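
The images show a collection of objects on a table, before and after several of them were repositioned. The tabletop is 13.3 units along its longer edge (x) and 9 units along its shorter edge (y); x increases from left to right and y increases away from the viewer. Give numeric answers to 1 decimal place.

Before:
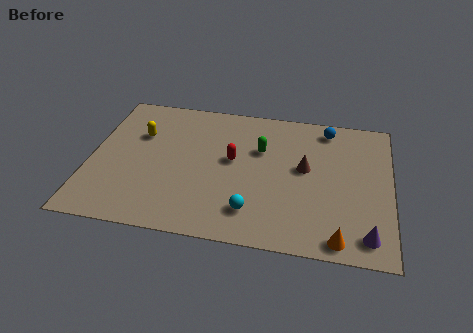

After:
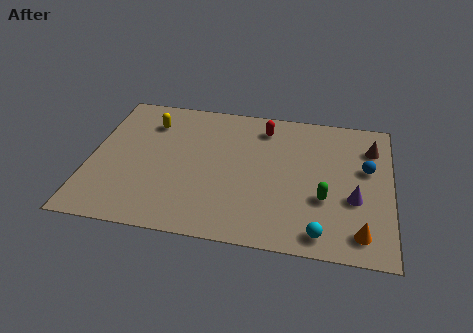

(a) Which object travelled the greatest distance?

the green capsule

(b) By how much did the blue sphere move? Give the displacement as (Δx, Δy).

(1.8, -2.4)

The blue sphere was at about (10.4, 7.8) and moved to about (12.2, 5.4).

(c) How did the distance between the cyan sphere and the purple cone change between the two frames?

-2.3

The distance was about 5.0 in the first image and 2.7 in the second, so they moved 2.3 units closer together.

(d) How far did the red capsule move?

2.7

The red capsule was near (6.3, 5.0) before and (7.6, 7.4) after, so it travelled √(1.3² + 2.4²) ≈ 2.7 units.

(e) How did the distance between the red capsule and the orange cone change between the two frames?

+1.1

Before: roughly 6.3 units apart; after: 7.4. That's 1.1 units further apart.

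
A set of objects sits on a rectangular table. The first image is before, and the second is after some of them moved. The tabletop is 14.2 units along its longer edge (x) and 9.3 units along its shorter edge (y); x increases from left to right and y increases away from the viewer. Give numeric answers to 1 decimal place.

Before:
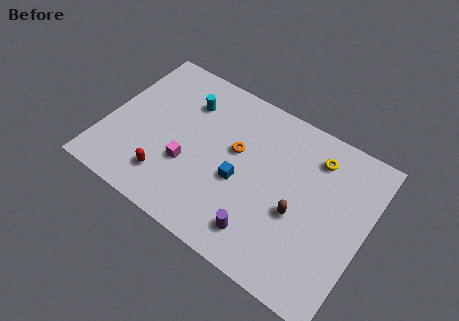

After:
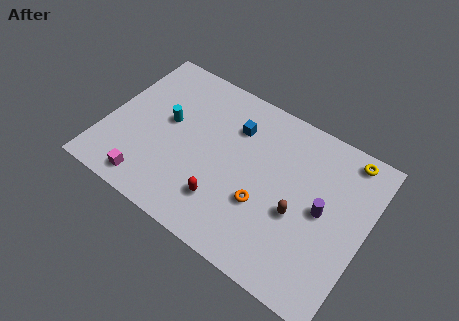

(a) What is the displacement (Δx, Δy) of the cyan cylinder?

(-0.8, -1.7)

The cyan cylinder was at about (4.0, 6.9) and moved to about (3.2, 5.2).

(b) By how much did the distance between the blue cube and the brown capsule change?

+1.8

The distance was about 3.2 in the first image and 5.0 in the second, so they moved 1.8 units further apart.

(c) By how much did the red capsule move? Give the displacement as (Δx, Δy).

(3.1, 0.3)

The red capsule was at about (3.8, 2.0) and moved to about (6.9, 2.3).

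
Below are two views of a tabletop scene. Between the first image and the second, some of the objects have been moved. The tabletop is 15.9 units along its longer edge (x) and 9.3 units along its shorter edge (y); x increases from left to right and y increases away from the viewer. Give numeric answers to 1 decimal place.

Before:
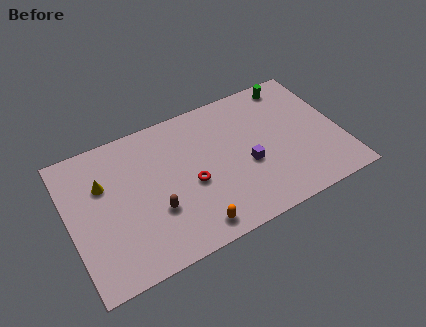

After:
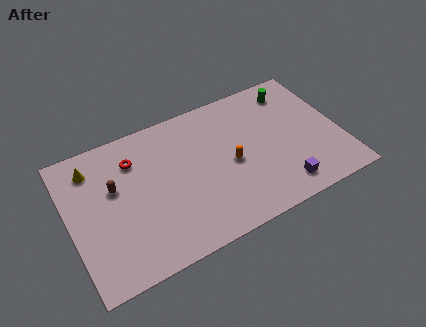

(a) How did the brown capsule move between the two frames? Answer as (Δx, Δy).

(-2.1, 2.5)

The brown capsule was at about (4.8, 3.2) and moved to about (2.7, 5.7).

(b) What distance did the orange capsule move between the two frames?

4.1

From (6.7, 1.2) to (9.4, 4.3), the orange capsule covered √(2.7² + 3.1²) ≈ 4.1 units.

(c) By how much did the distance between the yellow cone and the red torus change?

-2.9

The distance was about 5.4 in the first image and 2.5 in the second, so they moved 2.9 units closer together.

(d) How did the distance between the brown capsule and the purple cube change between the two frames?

+4.7

The distance was about 5.5 in the first image and 10.2 in the second, so they moved 4.7 units further apart.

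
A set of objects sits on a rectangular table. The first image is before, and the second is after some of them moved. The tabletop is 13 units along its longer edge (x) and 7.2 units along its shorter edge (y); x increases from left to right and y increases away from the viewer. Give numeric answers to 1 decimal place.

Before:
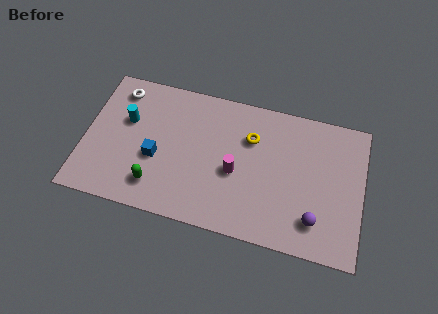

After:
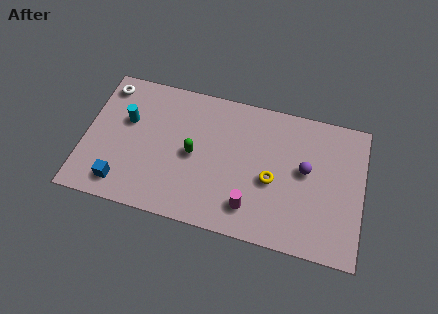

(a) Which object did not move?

the cyan cylinder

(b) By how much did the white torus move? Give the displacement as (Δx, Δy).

(-0.6, 0.1)

From the two frames, the white torus sits at roughly (1.4, 6.0) before and (0.8, 6.1) after.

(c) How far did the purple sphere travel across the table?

2.5

The purple sphere was near (10.9, 1.6) before and (10.3, 4.0) after, so it travelled √(0.6² + 2.4²) ≈ 2.5 units.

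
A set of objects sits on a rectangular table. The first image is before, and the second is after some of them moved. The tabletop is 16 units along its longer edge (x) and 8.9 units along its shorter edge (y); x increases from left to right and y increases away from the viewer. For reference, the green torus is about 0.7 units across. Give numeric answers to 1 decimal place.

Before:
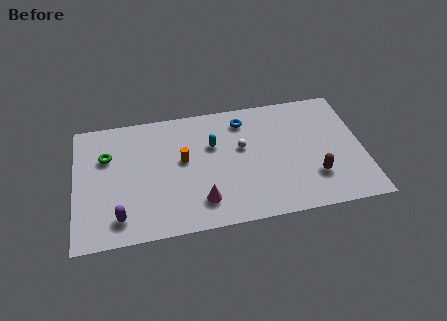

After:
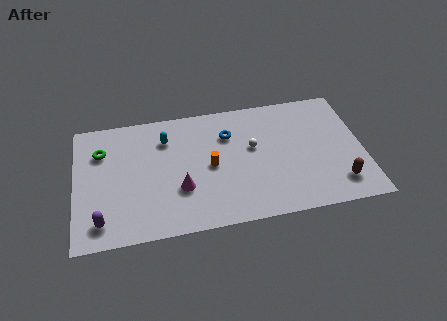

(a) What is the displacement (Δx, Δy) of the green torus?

(-0.3, 0.4)

The green torus started near (1.8, 6.0) and ended near (1.5, 6.4).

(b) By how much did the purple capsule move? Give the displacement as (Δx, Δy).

(-1.0, -0.1)

The purple capsule was at about (2.4, 1.6) and moved to about (1.4, 1.5).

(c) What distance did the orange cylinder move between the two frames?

1.7

The orange cylinder moved from about (6.0, 5.0) to (7.5, 4.3), a distance of √(1.5² + 0.7²) ≈ 1.7.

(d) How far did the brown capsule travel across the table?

1.5

From (13.2, 2.5) to (14.5, 1.8), the brown capsule covered √(1.3² + 0.7²) ≈ 1.5 units.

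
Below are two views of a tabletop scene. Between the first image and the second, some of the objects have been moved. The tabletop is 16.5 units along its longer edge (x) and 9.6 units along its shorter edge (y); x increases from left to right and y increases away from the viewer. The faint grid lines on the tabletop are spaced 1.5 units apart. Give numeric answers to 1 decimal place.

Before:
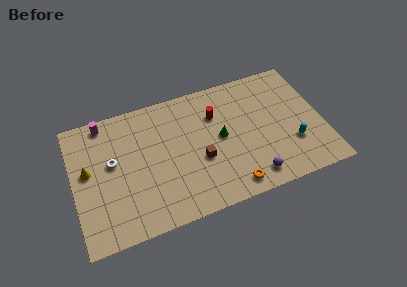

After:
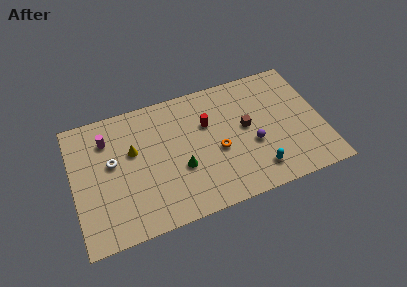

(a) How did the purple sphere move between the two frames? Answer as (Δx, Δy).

(0.3, 2.4)

The purple sphere started near (11.5, 1.4) and ended near (11.8, 3.8).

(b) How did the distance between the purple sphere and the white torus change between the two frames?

-0.4

Before: roughly 9.8 units apart; after: 9.4. That's 0.4 units closer together.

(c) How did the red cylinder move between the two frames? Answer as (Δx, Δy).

(-0.6, -0.5)

From the two frames, the red cylinder sits at roughly (9.6, 6.8) before and (9.0, 6.3) after.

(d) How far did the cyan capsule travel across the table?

2.8

The cyan capsule moved from about (14.4, 3.0) to (11.9, 1.8), a distance of √(2.5² + 1.2²) ≈ 2.8.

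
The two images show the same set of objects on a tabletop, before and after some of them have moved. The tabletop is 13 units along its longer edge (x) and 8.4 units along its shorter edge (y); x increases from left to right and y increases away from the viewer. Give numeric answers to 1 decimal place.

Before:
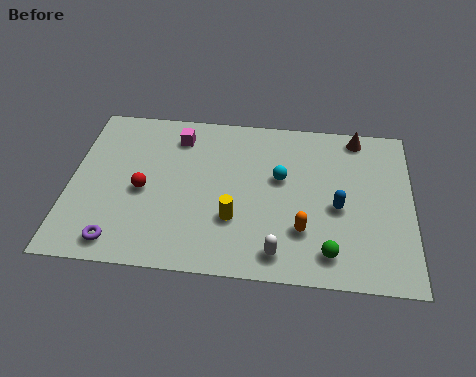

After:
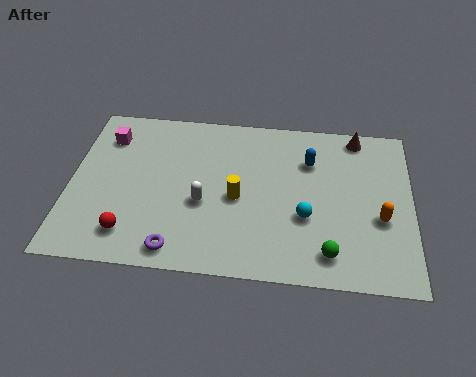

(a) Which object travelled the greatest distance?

the white capsule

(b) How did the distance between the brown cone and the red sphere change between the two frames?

+1.4

The distance was about 8.9 in the first image and 10.3 in the second, so they moved 1.4 units further apart.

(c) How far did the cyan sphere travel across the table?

2.1

The cyan sphere moved from about (8.0, 5.0) to (9.0, 3.1), a distance of √(1.0² + 1.9²) ≈ 2.1.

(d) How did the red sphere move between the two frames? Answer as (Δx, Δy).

(-0.4, -2.2)

The red sphere was at about (2.8, 3.8) and moved to about (2.4, 1.6).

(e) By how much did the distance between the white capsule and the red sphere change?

-2.6

The distance was about 5.8 in the first image and 3.2 in the second, so they moved 2.6 units closer together.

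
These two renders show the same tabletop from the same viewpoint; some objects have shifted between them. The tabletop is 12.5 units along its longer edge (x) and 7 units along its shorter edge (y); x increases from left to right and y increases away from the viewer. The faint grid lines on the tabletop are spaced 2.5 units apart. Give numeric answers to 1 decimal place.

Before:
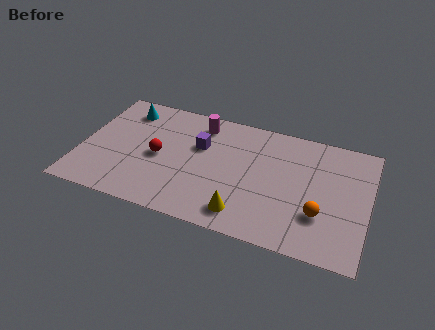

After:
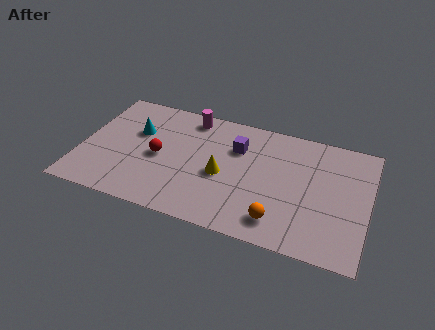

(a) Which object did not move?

the red sphere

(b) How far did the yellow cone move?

2.2

The yellow cone moved from about (7.3, 1.2) to (6.2, 3.1), a distance of √(1.1² + 1.9²) ≈ 2.2.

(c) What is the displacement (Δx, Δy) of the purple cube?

(1.6, 0.4)

The purple cube started near (5.1, 4.5) and ended near (6.7, 4.9).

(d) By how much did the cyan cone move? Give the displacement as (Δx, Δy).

(0.6, -1.2)

From the two frames, the cyan cone sits at roughly (1.7, 5.7) before and (2.3, 4.5) after.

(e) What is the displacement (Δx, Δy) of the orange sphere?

(-1.7, -0.9)

From the two frames, the orange sphere sits at roughly (10.5, 2.2) before and (8.8, 1.3) after.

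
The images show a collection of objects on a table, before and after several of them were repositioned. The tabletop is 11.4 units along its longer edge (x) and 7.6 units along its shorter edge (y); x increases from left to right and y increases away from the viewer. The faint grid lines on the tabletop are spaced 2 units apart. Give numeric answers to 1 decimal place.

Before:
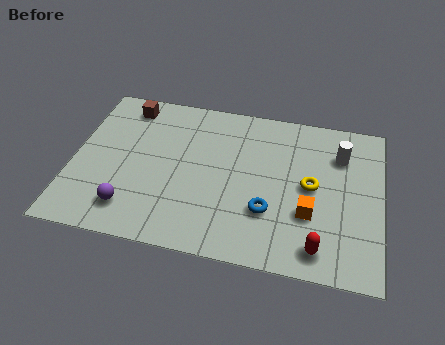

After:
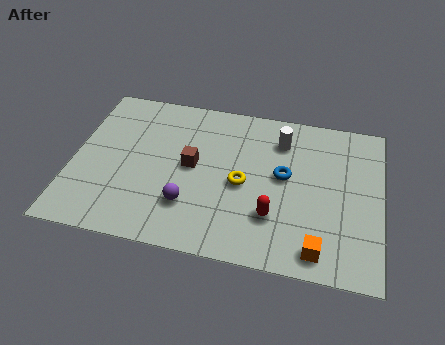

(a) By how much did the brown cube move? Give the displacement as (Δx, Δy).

(2.6, -2.5)

From the two frames, the brown cube sits at roughly (1.8, 6.5) before and (4.4, 4.0) after.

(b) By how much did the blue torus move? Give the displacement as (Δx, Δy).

(0.5, 1.8)

The blue torus started near (7.3, 2.4) and ended near (7.8, 4.2).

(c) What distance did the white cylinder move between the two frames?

2.2

The white cylinder moved from about (9.8, 5.6) to (7.6, 5.9), a distance of √(2.2² + 0.3²) ≈ 2.2.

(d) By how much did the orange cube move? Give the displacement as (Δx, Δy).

(0.4, -1.6)

From the two frames, the orange cube sits at roughly (8.8, 2.6) before and (9.2, 1.0) after.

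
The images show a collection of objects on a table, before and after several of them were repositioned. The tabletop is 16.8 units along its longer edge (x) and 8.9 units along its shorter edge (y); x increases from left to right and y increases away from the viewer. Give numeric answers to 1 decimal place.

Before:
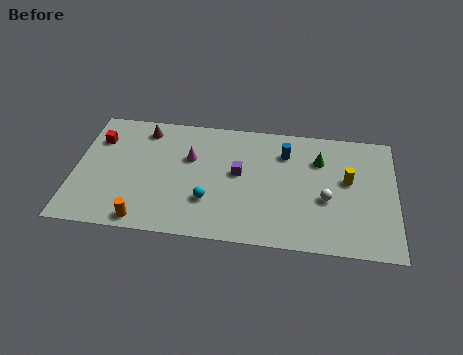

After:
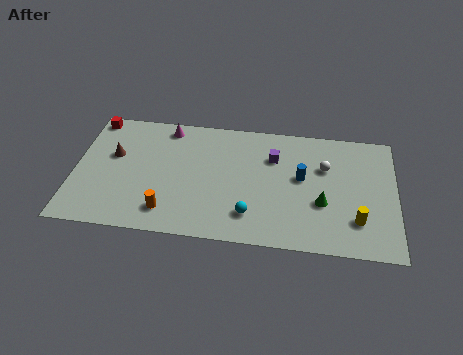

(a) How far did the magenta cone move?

2.5

From (6.0, 5.7) to (4.7, 7.8), the magenta cone covered √(1.3² + 2.1²) ≈ 2.5 units.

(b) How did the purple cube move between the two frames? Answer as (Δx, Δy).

(1.8, 1.4)

The purple cube started near (8.6, 4.9) and ended near (10.4, 6.3).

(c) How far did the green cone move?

3.1

The green cone moved from about (12.8, 6.4) to (13.0, 3.3), a distance of √(0.2² + 3.1²) ≈ 3.1.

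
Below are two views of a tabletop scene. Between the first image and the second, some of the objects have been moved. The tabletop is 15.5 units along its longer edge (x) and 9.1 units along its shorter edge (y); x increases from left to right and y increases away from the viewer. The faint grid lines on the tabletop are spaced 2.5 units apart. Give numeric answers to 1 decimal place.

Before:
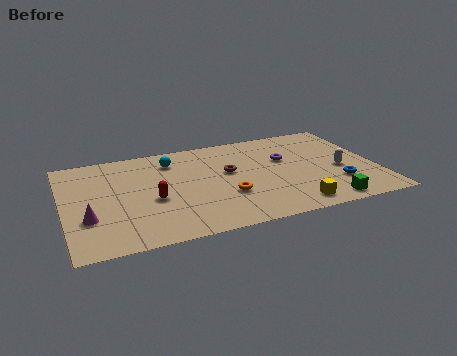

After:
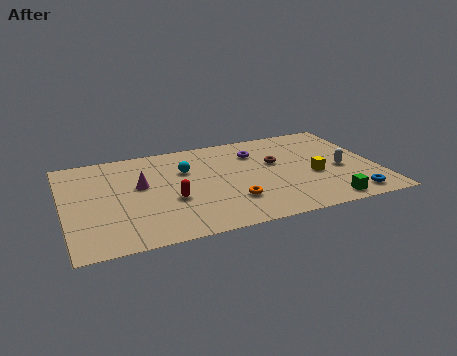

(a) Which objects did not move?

the green cube and the white capsule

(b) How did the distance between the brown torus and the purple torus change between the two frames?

-1.3

They were about 2.9 units apart before and 1.6 after — 1.3 units closer together.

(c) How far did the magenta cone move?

3.5

The magenta cone moved from about (1.1, 3.0) to (3.8, 5.3), a distance of √(2.7² + 2.3²) ≈ 3.5.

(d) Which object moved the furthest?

the magenta cone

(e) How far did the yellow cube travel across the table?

2.8

From (11.0, 1.2) to (12.3, 3.7), the yellow cube covered √(1.3² + 2.5²) ≈ 2.8 units.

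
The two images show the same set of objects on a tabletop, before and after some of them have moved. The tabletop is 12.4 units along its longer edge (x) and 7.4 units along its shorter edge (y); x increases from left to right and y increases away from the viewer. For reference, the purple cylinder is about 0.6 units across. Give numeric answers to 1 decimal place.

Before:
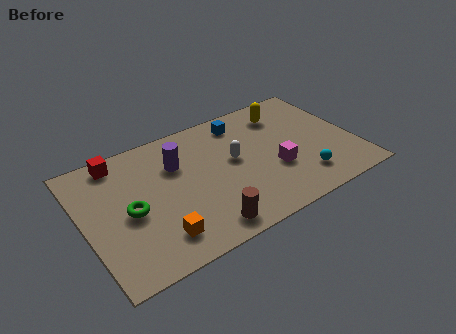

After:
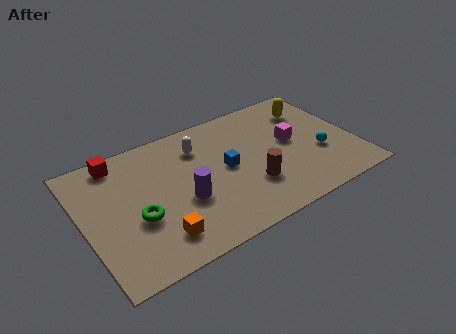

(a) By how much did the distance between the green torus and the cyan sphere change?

+0.5

They were about 7.9 units apart before and 8.4 after — 0.5 units further apart.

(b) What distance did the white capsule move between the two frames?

2.1

The white capsule moved from about (6.9, 4.1) to (5.5, 5.6), a distance of √(1.4² + 1.5²) ≈ 2.1.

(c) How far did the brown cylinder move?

2.7

The brown cylinder moved from about (5.0, 1.0) to (7.4, 2.3), a distance of √(2.4² + 1.3²) ≈ 2.7.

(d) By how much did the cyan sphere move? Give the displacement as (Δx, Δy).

(1.0, 1.1)

The cyan sphere was at about (9.7, 1.6) and moved to about (10.7, 2.7).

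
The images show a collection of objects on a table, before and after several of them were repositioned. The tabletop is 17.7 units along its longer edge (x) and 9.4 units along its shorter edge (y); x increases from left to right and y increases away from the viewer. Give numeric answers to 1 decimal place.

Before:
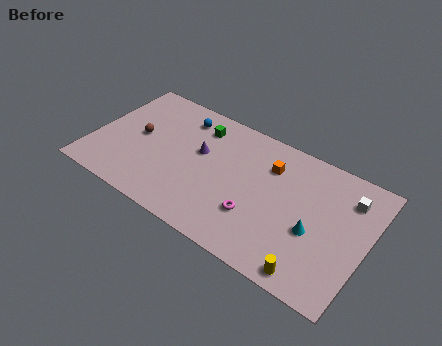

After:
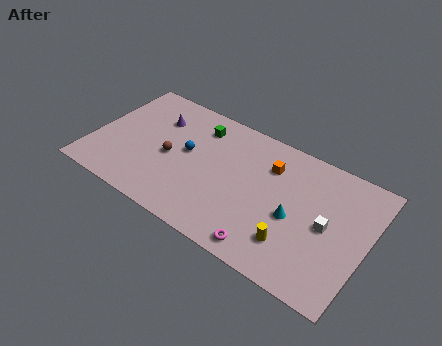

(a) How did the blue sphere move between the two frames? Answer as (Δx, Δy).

(0.8, -2.5)

The blue sphere was at about (5.2, 7.7) and moved to about (6.0, 5.2).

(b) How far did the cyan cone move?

1.3

From (14.5, 3.8) to (13.2, 4.1), the cyan cone covered √(1.3² + 0.3²) ≈ 1.3 units.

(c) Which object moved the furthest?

the purple cone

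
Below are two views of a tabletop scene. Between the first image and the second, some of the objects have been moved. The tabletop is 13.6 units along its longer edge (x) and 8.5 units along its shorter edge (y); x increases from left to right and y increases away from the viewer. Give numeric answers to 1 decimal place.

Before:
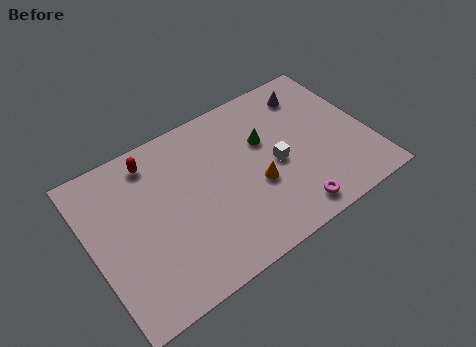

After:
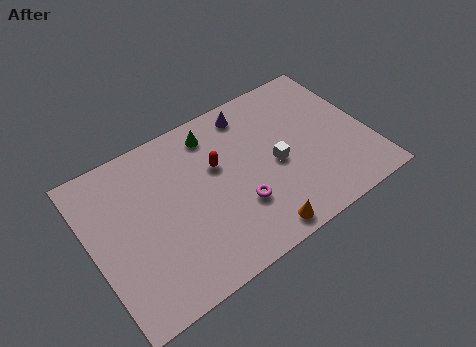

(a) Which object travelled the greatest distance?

the red capsule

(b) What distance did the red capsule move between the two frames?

3.5

From (3.4, 7.2) to (6.3, 5.3), the red capsule covered √(2.9² + 1.9²) ≈ 3.5 units.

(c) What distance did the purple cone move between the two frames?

3.0

The purple cone was near (11.3, 6.9) before and (8.3, 7.3) after, so it travelled √(3.0² + 0.4²) ≈ 3.0 units.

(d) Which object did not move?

the white cube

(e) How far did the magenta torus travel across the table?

2.8

The magenta torus moved from about (9.2, 1.1) to (6.9, 2.7), a distance of √(2.3² + 1.6²) ≈ 2.8.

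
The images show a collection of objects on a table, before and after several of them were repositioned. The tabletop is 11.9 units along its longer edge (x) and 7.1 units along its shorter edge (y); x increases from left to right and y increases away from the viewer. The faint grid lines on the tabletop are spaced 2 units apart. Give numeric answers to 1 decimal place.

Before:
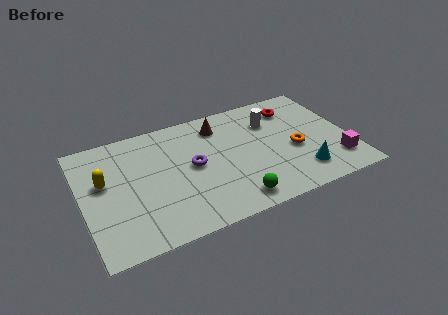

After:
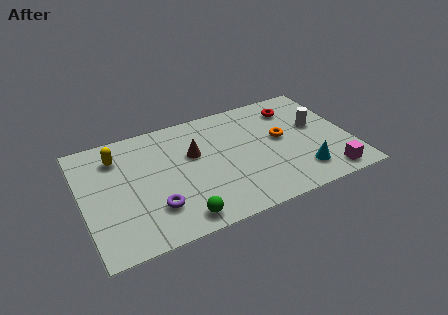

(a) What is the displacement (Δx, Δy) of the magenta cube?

(-0.5, -0.7)

The magenta cube started near (11.1, 1.6) and ended near (10.6, 0.9).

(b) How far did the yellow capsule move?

1.5

From (1.0, 4.2) to (1.7, 5.5), the yellow capsule covered √(0.7² + 1.3²) ≈ 1.5 units.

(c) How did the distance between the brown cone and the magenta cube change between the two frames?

+0.3

Before: roughly 6.3 units apart; after: 6.6. That's 0.3 units further apart.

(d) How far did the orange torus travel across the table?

1.0

The orange torus was near (9.4, 3.0) before and (8.9, 3.9) after, so it travelled √(0.5² + 0.9²) ≈ 1.0 units.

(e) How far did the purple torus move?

2.6

The purple torus was near (4.9, 3.7) before and (3.0, 1.9) after, so it travelled √(1.9² + 1.8²) ≈ 2.6 units.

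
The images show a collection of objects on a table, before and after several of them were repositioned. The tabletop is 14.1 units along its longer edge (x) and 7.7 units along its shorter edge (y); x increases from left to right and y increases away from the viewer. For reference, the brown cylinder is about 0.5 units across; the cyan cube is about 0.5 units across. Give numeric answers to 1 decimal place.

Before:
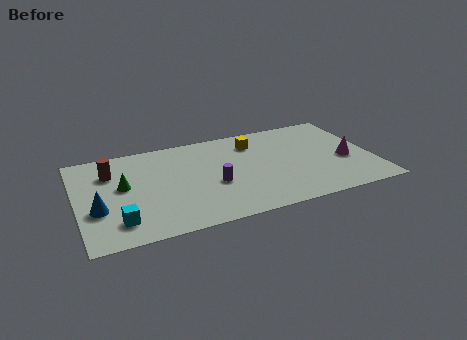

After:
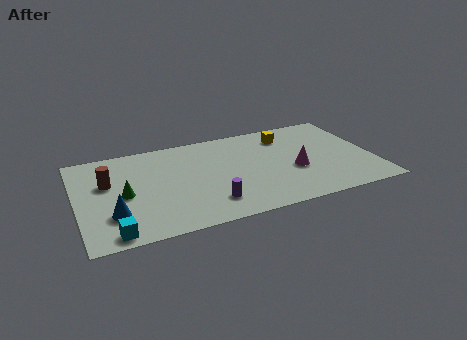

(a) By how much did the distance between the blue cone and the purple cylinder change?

-1.0

The distance was about 5.5 in the first image and 4.5 in the second, so they moved 1.0 units closer together.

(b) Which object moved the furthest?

the magenta cone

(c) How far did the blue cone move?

0.9

The blue cone was near (0.9, 2.8) before and (1.6, 2.2) after, so it travelled √(0.7² + 0.6²) ≈ 0.9 units.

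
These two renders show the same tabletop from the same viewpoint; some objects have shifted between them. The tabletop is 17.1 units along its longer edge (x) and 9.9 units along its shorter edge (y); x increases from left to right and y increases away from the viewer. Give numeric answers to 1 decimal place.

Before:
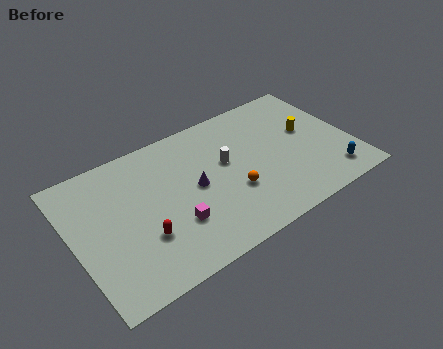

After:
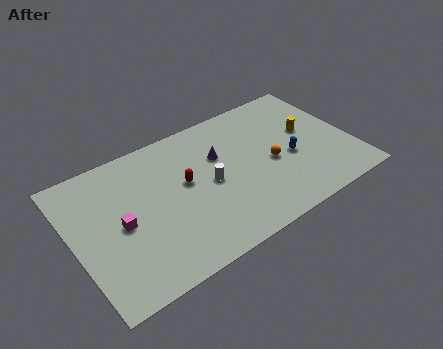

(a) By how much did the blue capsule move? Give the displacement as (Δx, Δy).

(-2.1, 2.5)

From the two frames, the blue capsule sits at roughly (15.4, 1.7) before and (13.3, 4.2) after.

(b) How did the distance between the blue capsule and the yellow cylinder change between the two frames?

-2.0

The distance was about 4.1 in the first image and 2.1 in the second, so they moved 2.0 units closer together.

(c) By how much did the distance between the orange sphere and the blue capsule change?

-5.0

Before: roughly 6.2 units apart; after: 1.2. That's 5.0 units closer together.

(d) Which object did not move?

the yellow cylinder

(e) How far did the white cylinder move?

1.6

The white cylinder moved from about (9.5, 5.8) to (8.3, 4.8), a distance of √(1.2² + 1.0²) ≈ 1.6.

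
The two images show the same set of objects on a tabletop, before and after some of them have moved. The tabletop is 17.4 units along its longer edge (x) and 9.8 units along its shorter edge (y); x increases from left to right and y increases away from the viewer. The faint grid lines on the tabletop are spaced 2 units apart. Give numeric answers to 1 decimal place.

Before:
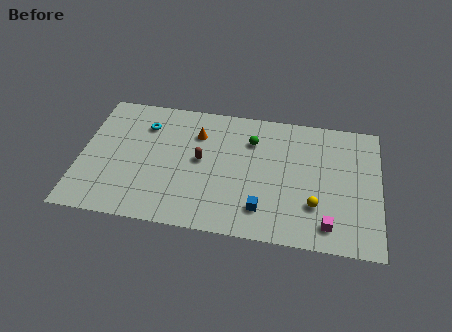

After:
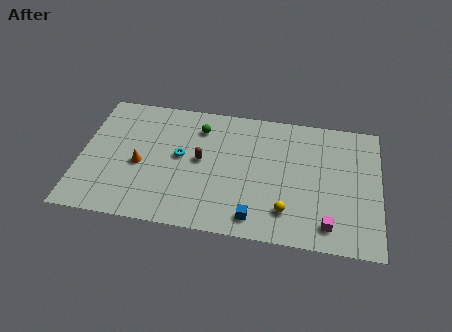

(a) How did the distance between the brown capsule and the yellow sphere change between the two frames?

-1.2

The distance was about 7.1 in the first image and 5.9 in the second, so they moved 1.2 units closer together.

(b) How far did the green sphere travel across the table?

3.1

The green sphere was near (9.9, 7.2) before and (6.8, 7.7) after, so it travelled √(3.1² + 0.5²) ≈ 3.1 units.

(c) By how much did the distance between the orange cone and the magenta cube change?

+1.7

The distance was about 9.6 in the first image and 11.3 in the second, so they moved 1.7 units further apart.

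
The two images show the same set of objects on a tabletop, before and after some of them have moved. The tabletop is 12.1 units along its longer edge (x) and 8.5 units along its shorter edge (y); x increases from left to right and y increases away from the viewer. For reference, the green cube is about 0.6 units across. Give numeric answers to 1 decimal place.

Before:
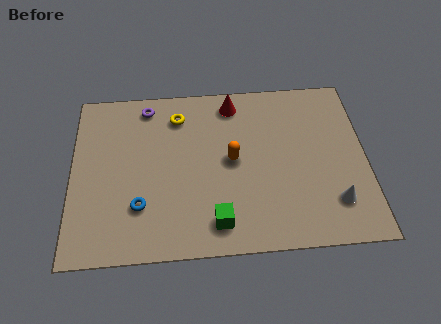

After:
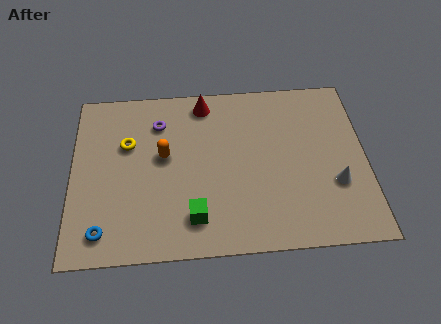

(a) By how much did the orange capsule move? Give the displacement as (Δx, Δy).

(-2.8, 0.4)

From the two frames, the orange capsule sits at roughly (6.6, 4.4) before and (3.8, 4.8) after.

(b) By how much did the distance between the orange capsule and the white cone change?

+2.5

Before: roughly 4.8 units apart; after: 7.3. That's 2.5 units further apart.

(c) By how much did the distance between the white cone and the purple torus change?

-1.3

They were about 9.3 units apart before and 8.0 after — 1.3 units closer together.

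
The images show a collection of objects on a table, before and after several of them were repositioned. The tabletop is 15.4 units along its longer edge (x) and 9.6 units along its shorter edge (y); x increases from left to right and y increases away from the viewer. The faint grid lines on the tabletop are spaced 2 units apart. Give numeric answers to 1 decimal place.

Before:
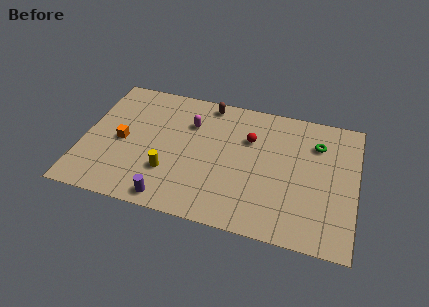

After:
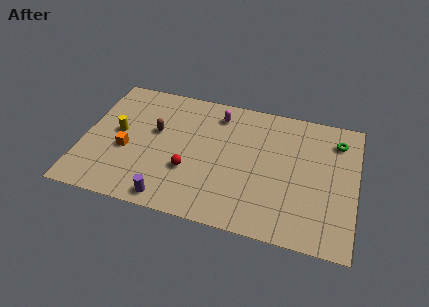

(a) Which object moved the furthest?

the red sphere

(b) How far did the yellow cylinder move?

3.8

From (5.0, 2.9) to (1.9, 5.1), the yellow cylinder covered √(3.1² + 2.2²) ≈ 3.8 units.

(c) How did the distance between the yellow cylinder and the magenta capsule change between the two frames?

+2.2

They were about 4.0 units apart before and 6.2 after — 2.2 units further apart.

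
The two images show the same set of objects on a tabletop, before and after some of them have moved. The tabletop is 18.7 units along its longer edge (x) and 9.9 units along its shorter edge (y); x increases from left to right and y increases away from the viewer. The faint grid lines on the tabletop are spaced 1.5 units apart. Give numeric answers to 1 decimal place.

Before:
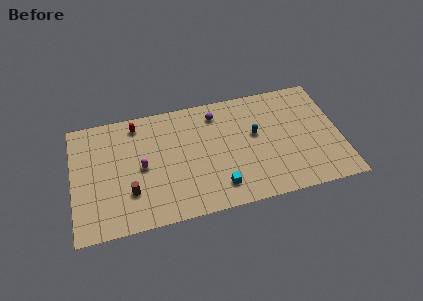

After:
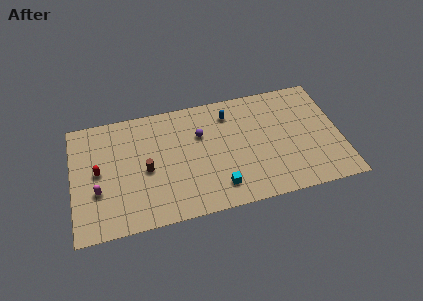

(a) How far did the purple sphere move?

1.9

From (10.2, 8.1) to (9.0, 6.6), the purple sphere covered √(1.2² + 1.5²) ≈ 1.9 units.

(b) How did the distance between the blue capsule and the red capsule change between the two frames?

+1.0

They were about 8.7 units apart before and 9.7 after — 1.0 units further apart.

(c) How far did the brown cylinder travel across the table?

2.0

From (3.9, 2.9) to (5.1, 4.5), the brown cylinder covered √(1.2² + 1.6²) ≈ 2.0 units.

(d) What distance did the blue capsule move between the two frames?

2.8

The blue capsule moved from about (12.8, 5.7) to (11.1, 7.9), a distance of √(1.7² + 2.2²) ≈ 2.8.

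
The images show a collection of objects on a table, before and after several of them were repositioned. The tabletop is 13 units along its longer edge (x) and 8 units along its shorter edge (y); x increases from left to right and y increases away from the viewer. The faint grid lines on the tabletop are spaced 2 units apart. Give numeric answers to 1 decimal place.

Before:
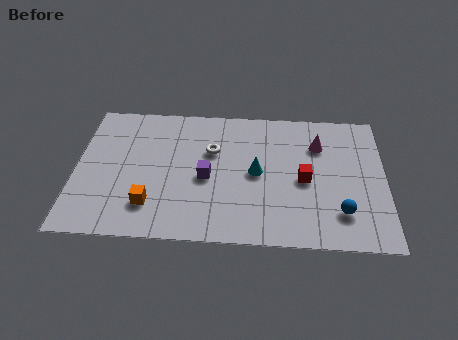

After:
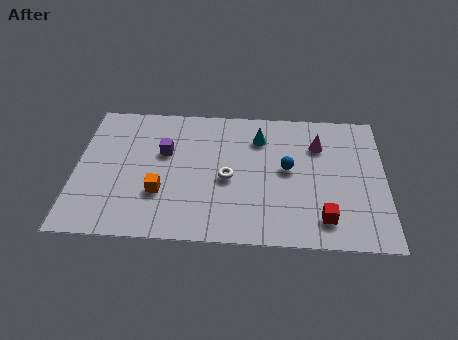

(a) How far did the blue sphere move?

3.3

The blue sphere was near (11.1, 1.9) before and (8.9, 4.3) after, so it travelled √(2.2² + 2.4²) ≈ 3.3 units.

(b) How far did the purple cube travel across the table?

2.3

From (5.5, 3.6) to (3.7, 5.0), the purple cube covered √(1.8² + 1.4²) ≈ 2.3 units.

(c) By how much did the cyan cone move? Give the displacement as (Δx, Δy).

(0.1, 2.1)

From the two frames, the cyan cone sits at roughly (7.6, 4.0) before and (7.7, 6.1) after.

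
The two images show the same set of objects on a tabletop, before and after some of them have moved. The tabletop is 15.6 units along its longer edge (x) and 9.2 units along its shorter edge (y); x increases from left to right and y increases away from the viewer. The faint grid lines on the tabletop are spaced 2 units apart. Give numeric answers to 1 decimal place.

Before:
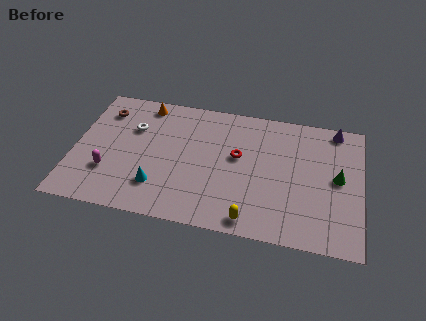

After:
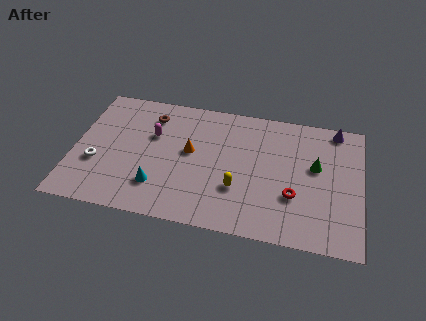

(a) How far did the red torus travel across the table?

3.8

The red torus moved from about (8.9, 5.3) to (12.0, 3.1), a distance of √(3.1² + 2.2²) ≈ 3.8.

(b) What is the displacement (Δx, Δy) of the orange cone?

(2.7, -3.0)

The orange cone was at about (3.6, 8.1) and moved to about (6.3, 5.1).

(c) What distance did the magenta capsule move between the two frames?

3.8

The magenta capsule moved from about (2.0, 2.8) to (4.2, 5.9), a distance of √(2.2² + 3.1²) ≈ 3.8.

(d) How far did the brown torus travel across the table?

2.6

From (1.4, 7.2) to (4.0, 7.3), the brown torus covered √(2.6² + 0.1²) ≈ 2.6 units.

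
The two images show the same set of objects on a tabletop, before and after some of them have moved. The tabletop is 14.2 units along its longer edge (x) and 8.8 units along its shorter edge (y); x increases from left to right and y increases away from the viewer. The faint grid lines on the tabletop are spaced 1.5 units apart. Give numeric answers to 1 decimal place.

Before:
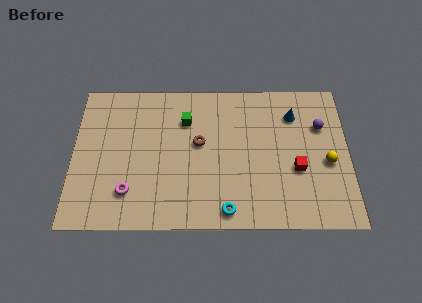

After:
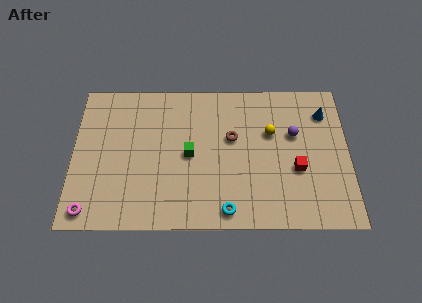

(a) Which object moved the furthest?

the yellow sphere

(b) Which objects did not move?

the cyan torus and the red cube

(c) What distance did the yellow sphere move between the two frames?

3.4

The yellow sphere moved from about (13.1, 3.8) to (10.2, 5.6), a distance of √(2.9² + 1.8²) ≈ 3.4.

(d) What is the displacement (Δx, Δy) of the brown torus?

(1.7, 0.3)

The brown torus started near (6.5, 5.0) and ended near (8.2, 5.3).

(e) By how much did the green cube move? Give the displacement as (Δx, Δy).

(0.2, -2.1)

From the two frames, the green cube sits at roughly (5.8, 6.4) before and (6.0, 4.3) after.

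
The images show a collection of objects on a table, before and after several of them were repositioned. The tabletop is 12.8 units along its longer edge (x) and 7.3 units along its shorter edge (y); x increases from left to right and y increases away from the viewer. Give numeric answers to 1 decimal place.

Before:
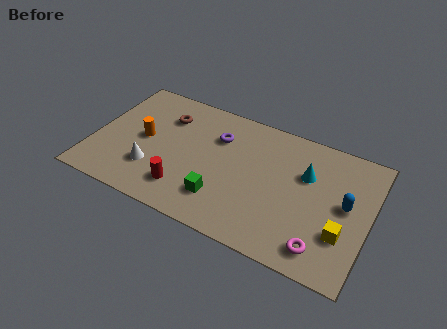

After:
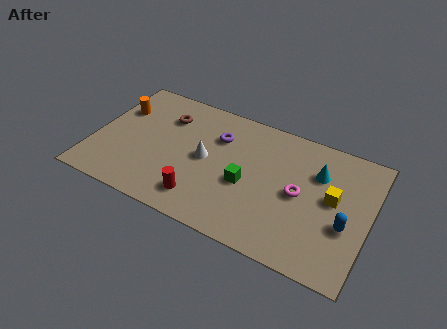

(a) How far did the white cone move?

2.8

From (2.9, 2.1) to (5.2, 3.7), the white cone covered √(2.3² + 1.6²) ≈ 2.8 units.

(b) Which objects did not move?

the brown torus and the purple torus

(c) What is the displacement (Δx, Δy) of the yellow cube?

(-0.6, 1.7)

The yellow cube started near (11.7, 2.3) and ended near (11.1, 4.0).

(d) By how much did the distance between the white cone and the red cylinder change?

+0.6

They were about 1.7 units apart before and 2.3 after — 0.6 units further apart.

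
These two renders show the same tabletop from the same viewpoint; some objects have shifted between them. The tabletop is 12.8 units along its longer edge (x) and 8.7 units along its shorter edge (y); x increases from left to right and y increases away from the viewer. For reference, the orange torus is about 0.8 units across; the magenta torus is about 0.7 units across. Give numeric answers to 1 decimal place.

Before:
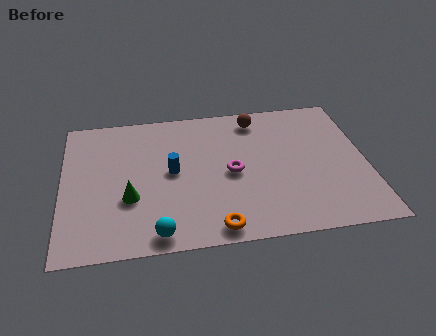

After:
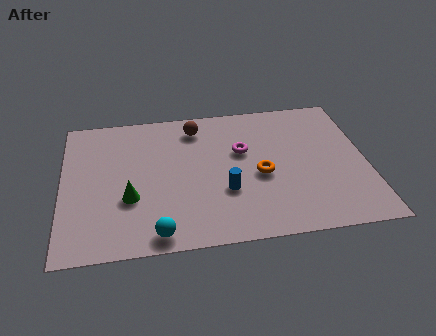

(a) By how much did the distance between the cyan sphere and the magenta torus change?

+1.3

Before: roughly 4.5 units apart; after: 5.8. That's 1.3 units further apart.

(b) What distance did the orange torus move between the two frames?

3.5

From (6.3, 0.9) to (8.3, 3.8), the orange torus covered √(2.0² + 2.9²) ≈ 3.5 units.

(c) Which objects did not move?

the green cone and the cyan sphere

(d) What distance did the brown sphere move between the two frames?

2.6

From (8.3, 7.4) to (5.7, 7.2), the brown sphere covered √(2.6² + 0.2²) ≈ 2.6 units.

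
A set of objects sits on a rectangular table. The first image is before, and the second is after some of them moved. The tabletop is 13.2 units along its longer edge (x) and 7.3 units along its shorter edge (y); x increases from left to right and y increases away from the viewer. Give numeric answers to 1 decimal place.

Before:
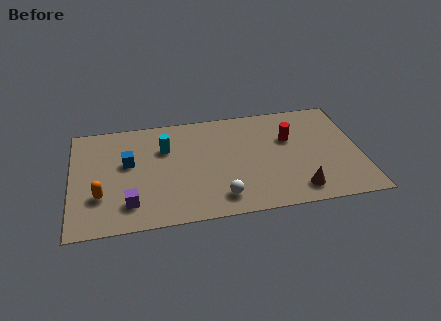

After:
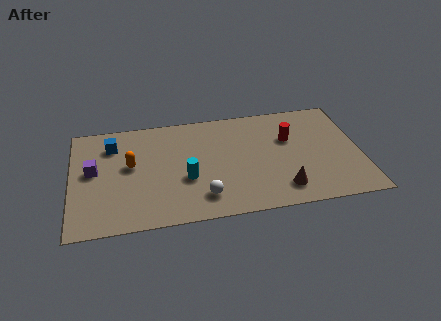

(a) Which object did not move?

the red cylinder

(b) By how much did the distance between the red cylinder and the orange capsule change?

-1.7

Before: roughly 9.0 units apart; after: 7.3. That's 1.7 units closer together.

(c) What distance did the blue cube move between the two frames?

1.5

From (2.6, 4.3) to (1.9, 5.6), the blue cube covered √(0.7² + 1.3²) ≈ 1.5 units.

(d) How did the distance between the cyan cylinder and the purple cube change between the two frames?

+0.6

The distance was about 3.8 in the first image and 4.4 in the second, so they moved 0.6 units further apart.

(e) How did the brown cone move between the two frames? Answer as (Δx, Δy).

(-0.7, 0.2)

The brown cone started near (10.2, 1.2) and ended near (9.5, 1.4).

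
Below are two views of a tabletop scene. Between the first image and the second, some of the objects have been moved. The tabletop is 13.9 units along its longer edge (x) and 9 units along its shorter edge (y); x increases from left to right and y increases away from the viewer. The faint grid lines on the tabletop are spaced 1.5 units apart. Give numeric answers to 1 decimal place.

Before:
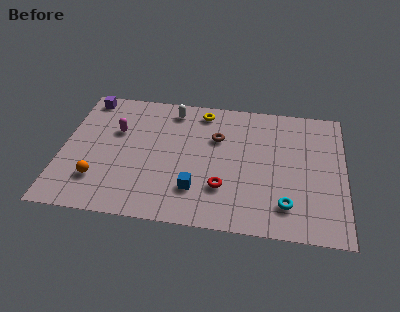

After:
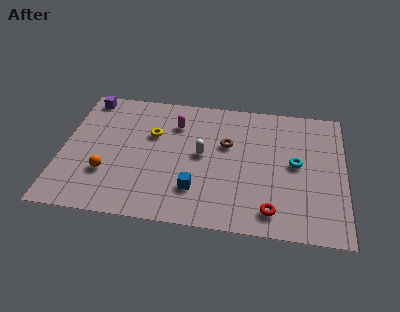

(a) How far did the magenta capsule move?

3.0

From (2.6, 5.8) to (5.5, 6.7), the magenta capsule covered √(2.9² + 0.9²) ≈ 3.0 units.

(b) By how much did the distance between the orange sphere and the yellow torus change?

-3.7

Before: roughly 7.4 units apart; after: 3.7. That's 3.7 units closer together.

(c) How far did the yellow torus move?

3.1

The yellow torus moved from about (6.8, 7.8) to (4.4, 5.8), a distance of √(2.4² + 2.0²) ≈ 3.1.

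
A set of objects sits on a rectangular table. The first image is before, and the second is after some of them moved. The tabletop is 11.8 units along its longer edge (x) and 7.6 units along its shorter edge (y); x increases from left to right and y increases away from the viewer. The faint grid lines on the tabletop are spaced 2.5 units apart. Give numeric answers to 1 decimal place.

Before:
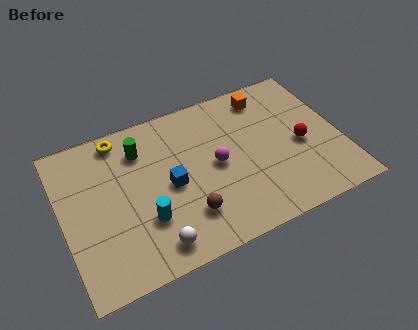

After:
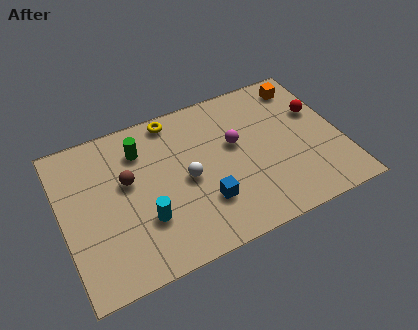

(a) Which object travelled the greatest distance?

the brown sphere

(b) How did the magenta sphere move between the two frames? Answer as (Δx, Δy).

(0.9, 0.7)

From the two frames, the magenta sphere sits at roughly (6.5, 3.8) before and (7.4, 4.5) after.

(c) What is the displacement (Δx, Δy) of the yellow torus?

(2.3, 0.1)

The yellow torus started near (2.7, 6.7) and ended near (5.0, 6.8).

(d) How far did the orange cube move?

1.6

From (9.0, 6.4) to (10.6, 6.4), the orange cube covered √(1.6² + 0.0²) ≈ 1.6 units.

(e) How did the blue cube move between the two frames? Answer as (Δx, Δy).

(1.3, -1.4)

The blue cube started near (4.5, 3.6) and ended near (5.8, 2.2).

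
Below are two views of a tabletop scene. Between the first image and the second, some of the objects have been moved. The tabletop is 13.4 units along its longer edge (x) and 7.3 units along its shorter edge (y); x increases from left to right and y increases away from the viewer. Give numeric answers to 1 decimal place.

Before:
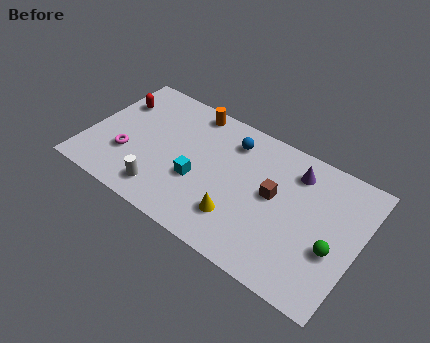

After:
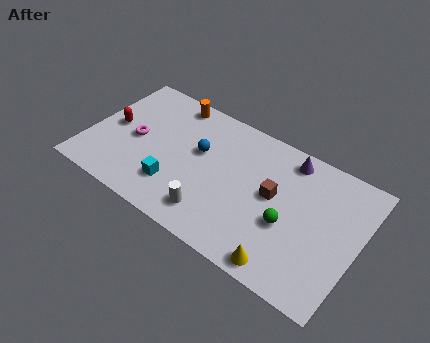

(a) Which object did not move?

the brown cube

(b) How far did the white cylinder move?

2.5

The white cylinder moved from about (4.1, 1.3) to (6.6, 1.4), a distance of √(2.5² + 0.1²) ≈ 2.5.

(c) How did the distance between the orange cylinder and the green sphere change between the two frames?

-1.1

Before: roughly 8.5 units apart; after: 7.4. That's 1.1 units closer together.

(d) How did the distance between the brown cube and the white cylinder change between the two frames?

-2.1

Before: roughly 5.8 units apart; after: 3.7. That's 2.1 units closer together.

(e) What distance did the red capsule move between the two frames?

1.5

The red capsule moved from about (1.0, 5.2) to (1.1, 3.7), a distance of √(0.1² + 1.5²) ≈ 1.5.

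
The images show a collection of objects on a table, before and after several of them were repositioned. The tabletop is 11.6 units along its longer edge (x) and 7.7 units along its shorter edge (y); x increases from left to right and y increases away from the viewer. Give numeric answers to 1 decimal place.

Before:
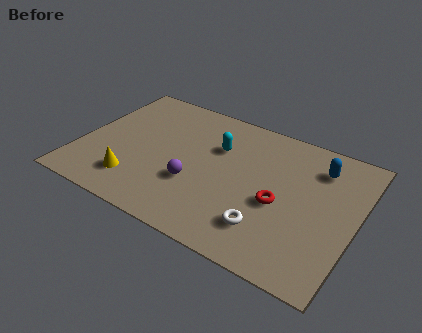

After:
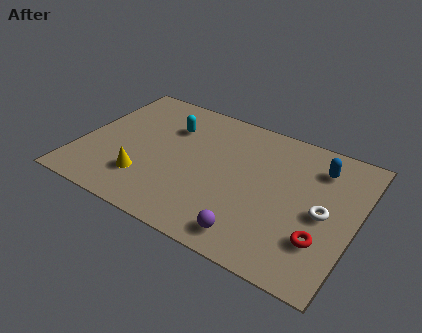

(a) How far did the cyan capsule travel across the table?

2.1

The cyan capsule was near (5.6, 5.2) before and (3.5, 5.5) after, so it travelled √(2.1² + 0.3²) ≈ 2.1 units.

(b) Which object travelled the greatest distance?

the purple sphere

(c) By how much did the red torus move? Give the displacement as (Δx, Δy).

(1.9, -1.1)

The red torus was at about (8.5, 3.3) and moved to about (10.4, 2.2).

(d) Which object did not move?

the blue capsule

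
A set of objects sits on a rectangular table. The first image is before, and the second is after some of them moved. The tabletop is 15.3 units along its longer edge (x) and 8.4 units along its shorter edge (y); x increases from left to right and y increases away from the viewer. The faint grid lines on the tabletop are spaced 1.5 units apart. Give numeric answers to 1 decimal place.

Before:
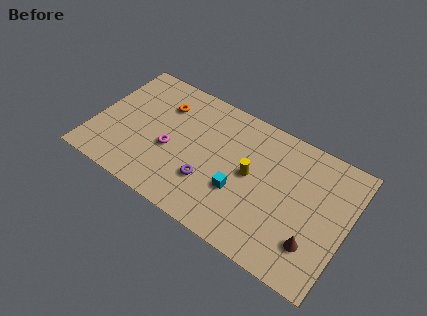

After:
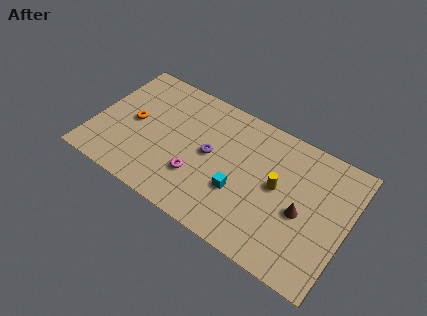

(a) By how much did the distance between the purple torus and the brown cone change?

-0.7

They were about 6.4 units apart before and 5.7 after — 0.7 units closer together.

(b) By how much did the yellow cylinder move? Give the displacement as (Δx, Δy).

(1.6, 0.1)

The yellow cylinder started near (9.5, 4.4) and ended near (11.1, 4.5).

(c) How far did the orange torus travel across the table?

2.5

The orange torus moved from about (3.8, 6.2) to (2.3, 4.2), a distance of √(1.5² + 2.0²) ≈ 2.5.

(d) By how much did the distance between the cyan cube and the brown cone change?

-0.9

Before: roughly 4.7 units apart; after: 3.8. That's 0.9 units closer together.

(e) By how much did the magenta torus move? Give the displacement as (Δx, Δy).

(1.8, -0.9)

The magenta torus was at about (4.7, 3.5) and moved to about (6.5, 2.6).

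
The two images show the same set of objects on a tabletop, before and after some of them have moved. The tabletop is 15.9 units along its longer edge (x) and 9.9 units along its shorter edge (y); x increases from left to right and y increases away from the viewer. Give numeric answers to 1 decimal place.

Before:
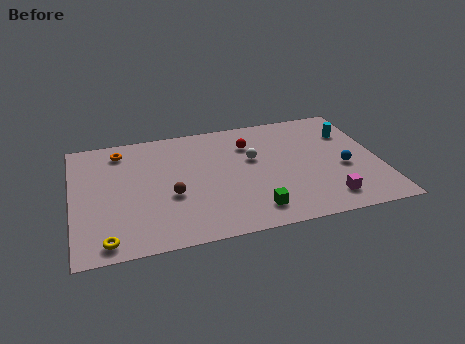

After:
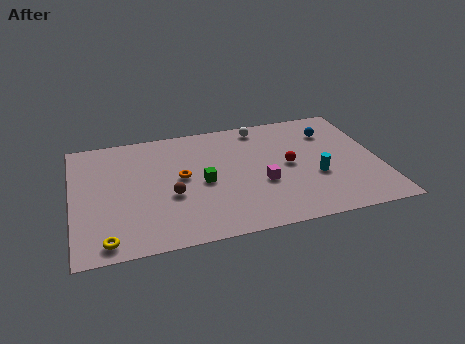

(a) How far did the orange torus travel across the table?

4.2

The orange torus was near (2.6, 8.3) before and (5.6, 5.3) after, so it travelled √(3.0² + 3.0²) ≈ 4.2 units.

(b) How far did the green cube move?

3.8

The green cube was near (9.1, 1.7) before and (6.7, 4.6) after, so it travelled √(2.4² + 2.9²) ≈ 3.8 units.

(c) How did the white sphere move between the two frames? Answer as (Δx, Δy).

(0.6, 2.7)

The white sphere started near (9.4, 6.0) and ended near (10.0, 8.7).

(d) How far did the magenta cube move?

3.8

The magenta cube was near (12.9, 1.7) before and (9.7, 3.8) after, so it travelled √(3.2² + 2.1²) ≈ 3.8 units.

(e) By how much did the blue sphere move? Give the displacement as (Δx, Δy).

(-0.4, 3.3)

The blue sphere was at about (14.0, 4.1) and moved to about (13.6, 7.4).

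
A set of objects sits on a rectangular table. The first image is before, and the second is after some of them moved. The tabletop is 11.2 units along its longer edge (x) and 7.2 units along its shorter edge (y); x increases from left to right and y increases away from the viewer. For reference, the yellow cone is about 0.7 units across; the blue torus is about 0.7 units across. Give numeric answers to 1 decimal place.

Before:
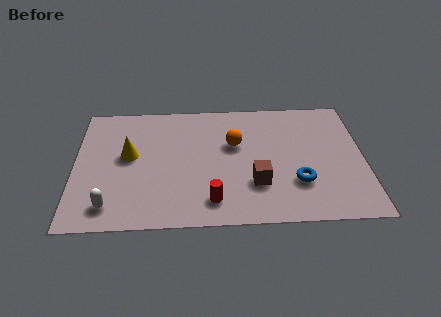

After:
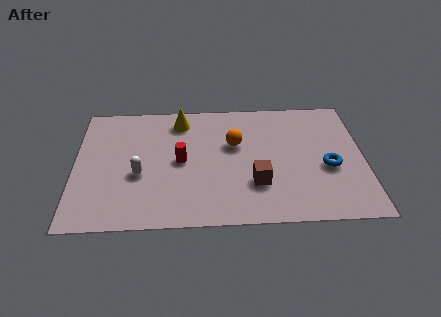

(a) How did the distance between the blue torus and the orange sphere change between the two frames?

+0.6

The distance was about 3.3 in the first image and 3.9 in the second, so they moved 0.6 units further apart.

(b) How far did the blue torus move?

1.4

The blue torus was near (8.6, 2.2) before and (9.8, 3.0) after, so it travelled √(1.2² + 0.8²) ≈ 1.4 units.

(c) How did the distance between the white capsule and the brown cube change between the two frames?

-1.1

They were about 5.7 units apart before and 4.6 after — 1.1 units closer together.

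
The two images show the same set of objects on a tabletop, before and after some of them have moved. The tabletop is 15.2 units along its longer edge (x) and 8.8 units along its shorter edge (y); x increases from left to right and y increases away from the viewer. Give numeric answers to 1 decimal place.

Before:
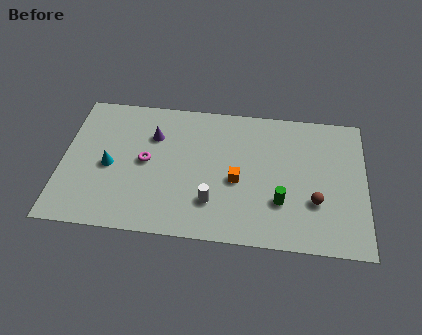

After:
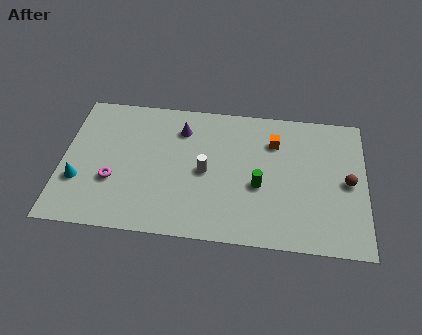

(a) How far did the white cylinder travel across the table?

1.9

The white cylinder moved from about (7.6, 2.3) to (7.2, 4.2), a distance of √(0.4² + 1.9²) ≈ 1.9.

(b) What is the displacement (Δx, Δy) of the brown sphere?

(1.6, 1.4)

The brown sphere started near (12.7, 2.9) and ended near (14.3, 4.3).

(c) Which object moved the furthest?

the orange cube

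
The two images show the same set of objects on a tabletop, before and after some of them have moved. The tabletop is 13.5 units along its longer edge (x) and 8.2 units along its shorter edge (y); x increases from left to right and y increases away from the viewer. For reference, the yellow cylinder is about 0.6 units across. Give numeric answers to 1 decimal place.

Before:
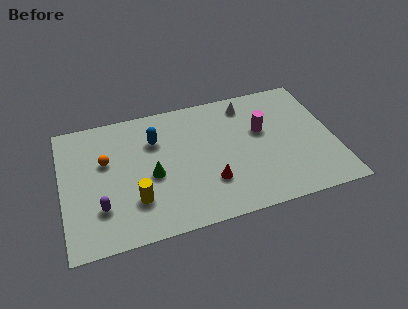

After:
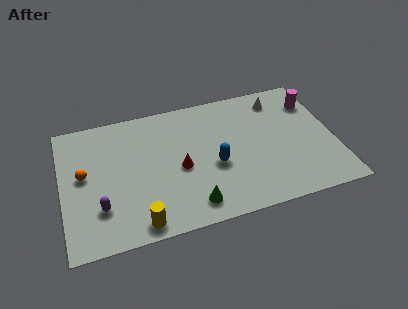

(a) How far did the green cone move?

2.9

The green cone was near (4.4, 3.6) before and (6.2, 1.3) after, so it travelled √(1.8² + 2.3²) ≈ 2.9 units.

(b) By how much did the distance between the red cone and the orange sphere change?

-0.9

Before: roughly 5.7 units apart; after: 4.8. That's 0.9 units closer together.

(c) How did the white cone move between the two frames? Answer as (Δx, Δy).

(1.6, -0.1)

From the two frames, the white cone sits at roughly (9.4, 6.9) before and (11.0, 6.8) after.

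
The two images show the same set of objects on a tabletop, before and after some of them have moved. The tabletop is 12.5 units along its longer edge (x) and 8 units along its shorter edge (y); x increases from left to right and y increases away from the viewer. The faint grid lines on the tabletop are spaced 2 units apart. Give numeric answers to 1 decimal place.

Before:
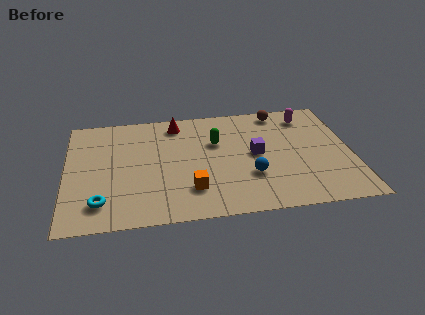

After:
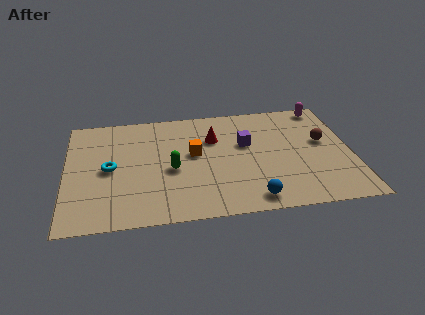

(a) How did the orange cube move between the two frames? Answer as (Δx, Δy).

(0.2, 2.5)

The orange cube started near (5.4, 2.0) and ended near (5.6, 4.5).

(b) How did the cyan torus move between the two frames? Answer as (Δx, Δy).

(0.4, 2.3)

The cyan torus started near (1.5, 1.6) and ended near (1.9, 3.9).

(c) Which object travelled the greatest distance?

the brown sphere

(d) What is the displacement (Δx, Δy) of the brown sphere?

(1.8, -2.5)

The brown sphere started near (9.5, 7.1) and ended near (11.3, 4.6).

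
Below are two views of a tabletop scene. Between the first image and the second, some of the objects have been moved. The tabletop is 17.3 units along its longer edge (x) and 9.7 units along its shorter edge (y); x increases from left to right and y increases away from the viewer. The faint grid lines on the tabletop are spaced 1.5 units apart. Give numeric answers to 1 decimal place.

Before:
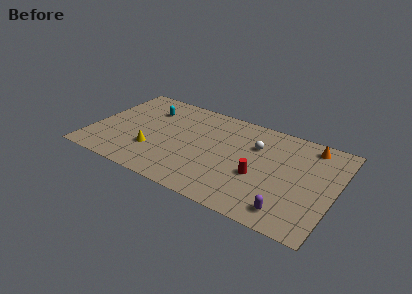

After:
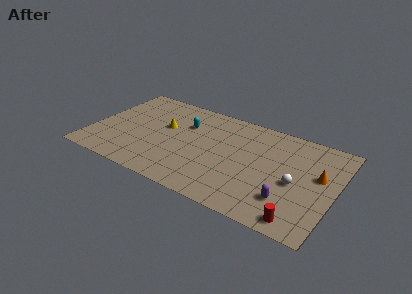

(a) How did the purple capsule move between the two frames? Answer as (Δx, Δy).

(-0.2, 1.0)

The purple capsule started near (14.5, 1.5) and ended near (14.3, 2.5).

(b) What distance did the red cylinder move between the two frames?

4.2

The red cylinder moved from about (12.1, 3.8) to (15.3, 1.1), a distance of √(3.2² + 2.7²) ≈ 4.2.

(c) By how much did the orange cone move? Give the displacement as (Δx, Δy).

(0.9, -2.7)

From the two frames, the orange cone sits at roughly (15.2, 8.4) before and (16.1, 5.7) after.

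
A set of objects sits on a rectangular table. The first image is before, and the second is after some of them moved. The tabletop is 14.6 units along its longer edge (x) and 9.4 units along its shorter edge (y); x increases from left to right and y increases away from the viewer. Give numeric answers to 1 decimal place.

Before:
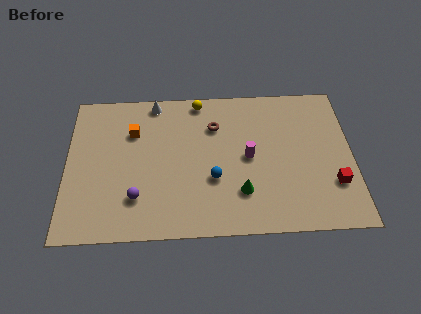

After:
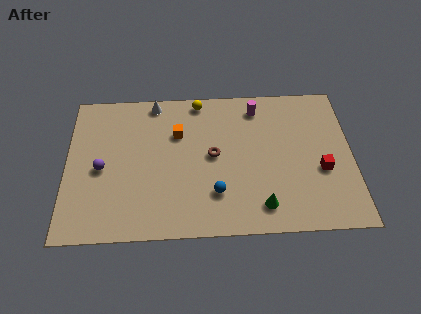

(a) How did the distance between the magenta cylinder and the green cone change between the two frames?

+4.1

Before: roughly 2.2 units apart; after: 6.3. That's 4.1 units further apart.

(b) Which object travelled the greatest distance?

the magenta cylinder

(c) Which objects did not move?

the yellow sphere and the white cone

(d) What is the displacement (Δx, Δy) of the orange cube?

(2.3, -0.2)

The orange cube was at about (3.4, 6.6) and moved to about (5.7, 6.4).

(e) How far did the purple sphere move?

2.6

The purple sphere was near (3.6, 2.4) before and (1.8, 4.3) after, so it travelled √(1.8² + 1.9²) ≈ 2.6 units.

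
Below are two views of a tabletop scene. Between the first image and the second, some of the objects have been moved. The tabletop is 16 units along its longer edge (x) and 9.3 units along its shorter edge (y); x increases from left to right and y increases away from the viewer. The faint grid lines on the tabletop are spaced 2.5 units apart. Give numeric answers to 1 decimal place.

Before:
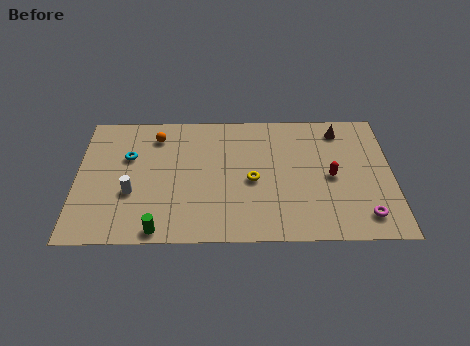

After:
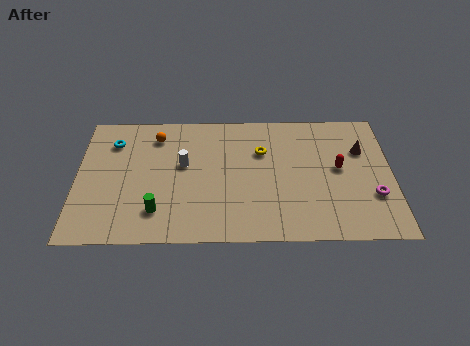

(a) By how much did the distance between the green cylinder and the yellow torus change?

+1.0

They were about 5.8 units apart before and 6.8 after — 1.0 units further apart.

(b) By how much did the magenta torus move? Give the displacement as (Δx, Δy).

(0.5, 1.4)

From the two frames, the magenta torus sits at roughly (14.5, 1.6) before and (15.0, 3.0) after.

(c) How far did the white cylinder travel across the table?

3.3

The white cylinder was near (2.8, 3.4) before and (5.4, 5.4) after, so it travelled √(2.6² + 2.0²) ≈ 3.3 units.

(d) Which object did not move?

the orange sphere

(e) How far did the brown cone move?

1.9

The brown cone moved from about (13.4, 7.8) to (14.5, 6.3), a distance of √(1.1² + 1.5²) ≈ 1.9.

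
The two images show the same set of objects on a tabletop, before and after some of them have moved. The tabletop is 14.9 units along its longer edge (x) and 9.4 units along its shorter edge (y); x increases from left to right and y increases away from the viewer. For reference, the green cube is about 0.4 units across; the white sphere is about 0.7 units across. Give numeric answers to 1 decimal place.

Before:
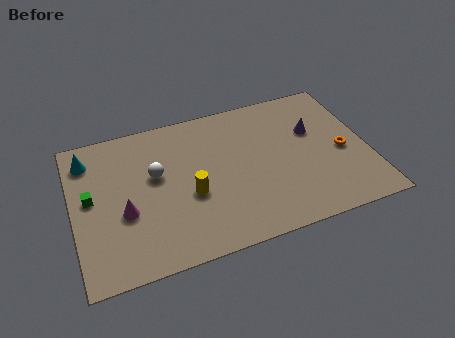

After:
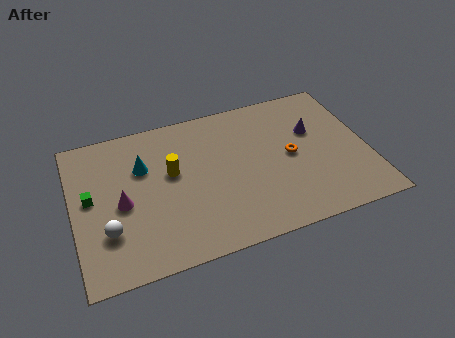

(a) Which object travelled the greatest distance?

the white sphere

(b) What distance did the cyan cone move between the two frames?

3.0

From (0.9, 7.6) to (3.6, 6.3), the cyan cone covered √(2.7² + 1.3²) ≈ 3.0 units.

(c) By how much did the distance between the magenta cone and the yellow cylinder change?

-0.4

Before: roughly 3.3 units apart; after: 2.9. That's 0.4 units closer together.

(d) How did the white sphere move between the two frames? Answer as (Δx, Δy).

(-2.6, -2.8)

The white sphere started near (4.2, 5.6) and ended near (1.6, 2.8).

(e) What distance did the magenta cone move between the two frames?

0.6

From (2.5, 3.7) to (2.4, 4.3), the magenta cone covered √(0.1² + 0.6²) ≈ 0.6 units.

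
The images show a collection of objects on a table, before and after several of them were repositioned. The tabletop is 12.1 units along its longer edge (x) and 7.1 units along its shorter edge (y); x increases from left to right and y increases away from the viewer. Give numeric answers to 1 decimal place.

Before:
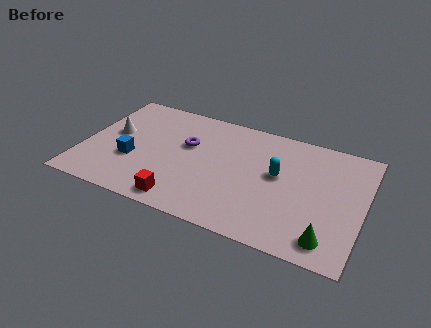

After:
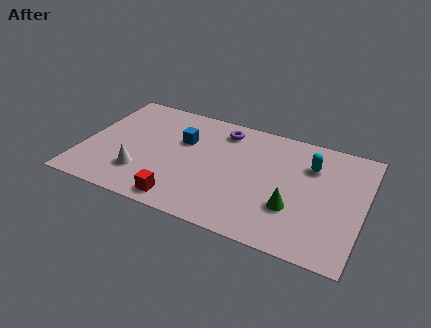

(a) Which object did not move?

the red cube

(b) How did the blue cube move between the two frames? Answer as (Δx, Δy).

(2.0, 2.0)

The blue cube was at about (2.2, 2.6) and moved to about (4.2, 4.6).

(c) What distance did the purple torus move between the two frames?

2.1

The purple torus was near (4.4, 4.4) before and (5.8, 5.9) after, so it travelled √(1.4² + 1.5²) ≈ 2.1 units.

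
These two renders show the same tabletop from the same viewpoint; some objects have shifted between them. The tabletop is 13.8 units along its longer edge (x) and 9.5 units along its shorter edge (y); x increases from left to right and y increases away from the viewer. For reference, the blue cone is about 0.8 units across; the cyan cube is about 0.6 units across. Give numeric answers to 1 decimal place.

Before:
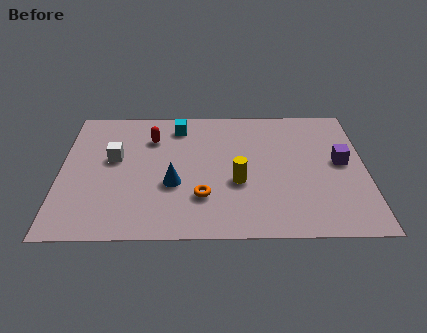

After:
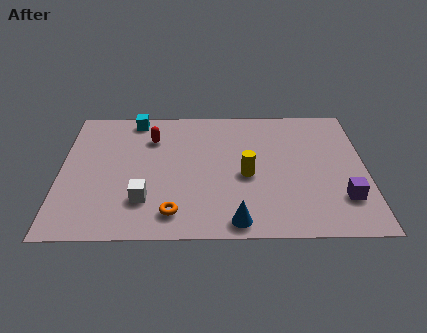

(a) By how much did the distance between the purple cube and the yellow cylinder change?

-0.3

The distance was about 4.9 in the first image and 4.6 in the second, so they moved 0.3 units closer together.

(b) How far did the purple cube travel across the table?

2.6

From (12.7, 5.1) to (12.7, 2.5), the purple cube covered √(0.0² + 2.6²) ≈ 2.6 units.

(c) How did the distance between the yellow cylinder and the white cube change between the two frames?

-1.0

The distance was about 5.9 in the first image and 4.9 in the second, so they moved 1.0 units closer together.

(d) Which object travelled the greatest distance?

the blue cone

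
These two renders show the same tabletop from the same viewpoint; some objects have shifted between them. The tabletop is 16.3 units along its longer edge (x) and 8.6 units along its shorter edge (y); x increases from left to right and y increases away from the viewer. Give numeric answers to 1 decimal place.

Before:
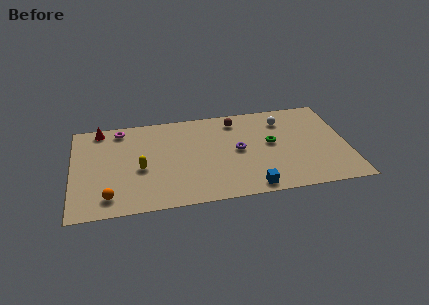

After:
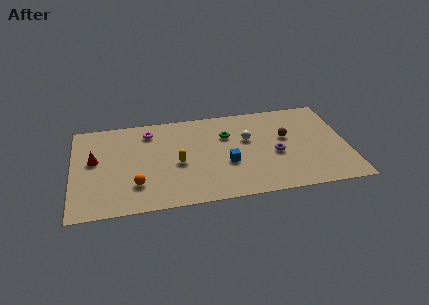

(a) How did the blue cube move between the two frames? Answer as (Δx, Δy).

(-1.3, 2.4)

The blue cube started near (10.4, 0.9) and ended near (9.1, 3.3).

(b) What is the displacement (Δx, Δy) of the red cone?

(-0.4, -2.8)

From the two frames, the red cone sits at roughly (1.7, 7.7) before and (1.3, 4.9) after.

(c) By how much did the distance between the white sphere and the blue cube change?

-3.8

Before: roughly 6.2 units apart; after: 2.4. That's 3.8 units closer together.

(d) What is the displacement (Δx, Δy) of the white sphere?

(-2.2, -1.4)

The white sphere was at about (12.6, 6.7) and moved to about (10.4, 5.3).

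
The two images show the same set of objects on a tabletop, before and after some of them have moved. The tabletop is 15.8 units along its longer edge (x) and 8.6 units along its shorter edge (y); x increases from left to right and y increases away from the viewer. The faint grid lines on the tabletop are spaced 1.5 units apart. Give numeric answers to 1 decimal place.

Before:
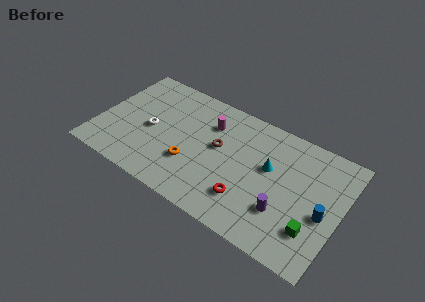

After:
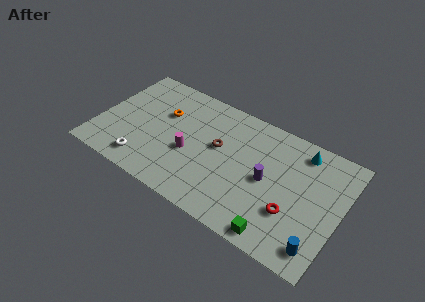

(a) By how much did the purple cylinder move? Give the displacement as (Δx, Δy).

(-1.3, 1.6)

From the two frames, the purple cylinder sits at roughly (12.4, 2.6) before and (11.1, 4.2) after.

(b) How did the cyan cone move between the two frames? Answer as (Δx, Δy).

(1.8, 2.2)

The cyan cone was at about (11.1, 5.1) and moved to about (12.9, 7.3).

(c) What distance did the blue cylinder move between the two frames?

2.3

The blue cylinder moved from about (14.8, 3.7) to (14.8, 1.4), a distance of √(0.0² + 2.3²) ≈ 2.3.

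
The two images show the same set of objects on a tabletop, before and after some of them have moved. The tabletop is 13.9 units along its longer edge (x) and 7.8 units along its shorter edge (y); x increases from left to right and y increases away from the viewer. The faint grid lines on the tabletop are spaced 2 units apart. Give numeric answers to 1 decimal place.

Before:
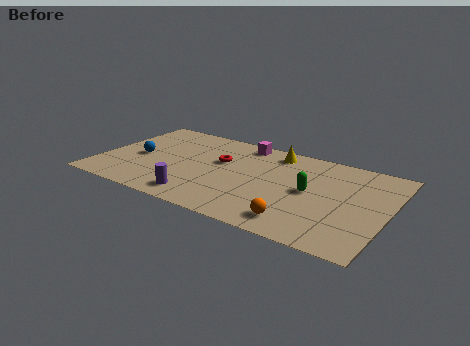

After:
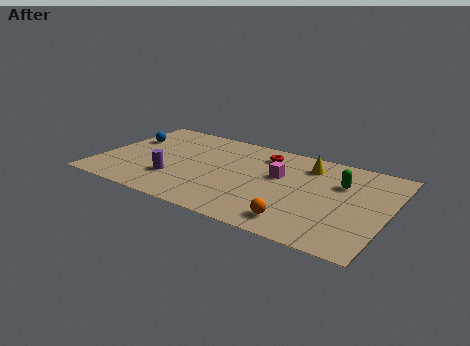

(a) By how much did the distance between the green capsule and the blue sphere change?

+2.1

The distance was about 8.4 in the first image and 10.5 in the second, so they moved 2.1 units further apart.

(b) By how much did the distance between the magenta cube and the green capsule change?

-1.7

They were about 4.7 units apart before and 3.0 after — 1.7 units closer together.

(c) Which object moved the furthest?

the magenta cube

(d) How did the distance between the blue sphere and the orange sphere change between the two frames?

+1.3

They were about 8.5 units apart before and 9.8 after — 1.3 units further apart.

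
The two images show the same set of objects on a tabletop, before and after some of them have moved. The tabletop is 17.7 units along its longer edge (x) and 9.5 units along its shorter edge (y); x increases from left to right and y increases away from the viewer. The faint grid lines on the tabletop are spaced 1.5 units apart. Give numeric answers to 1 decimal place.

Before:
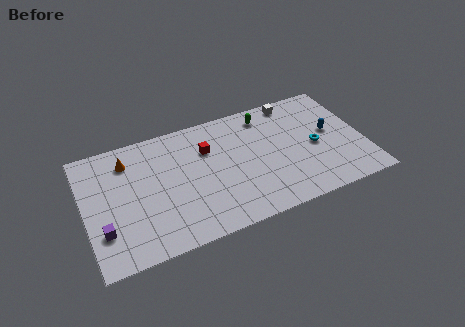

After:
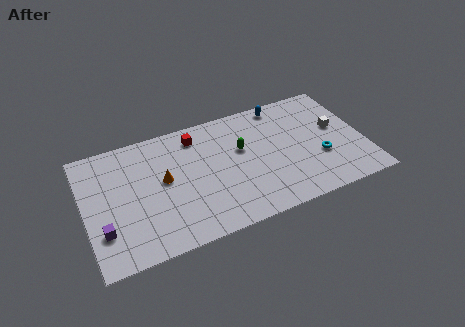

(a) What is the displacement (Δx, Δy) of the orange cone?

(2.1, -2.3)

From the two frames, the orange cone sits at roughly (2.9, 7.5) before and (5.0, 5.2) after.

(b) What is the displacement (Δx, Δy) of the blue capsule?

(-2.8, 3.3)

From the two frames, the blue capsule sits at roughly (15.7, 5.2) before and (12.9, 8.5) after.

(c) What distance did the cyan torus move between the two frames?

1.0

From (14.6, 4.4) to (14.8, 3.4), the cyan torus covered √(0.2² + 1.0²) ≈ 1.0 units.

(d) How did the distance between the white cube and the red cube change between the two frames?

+3.0

They were about 6.1 units apart before and 9.1 after — 3.0 units further apart.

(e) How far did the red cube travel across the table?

1.4

From (7.9, 6.6) to (7.3, 7.9), the red cube covered √(0.6² + 1.3²) ≈ 1.4 units.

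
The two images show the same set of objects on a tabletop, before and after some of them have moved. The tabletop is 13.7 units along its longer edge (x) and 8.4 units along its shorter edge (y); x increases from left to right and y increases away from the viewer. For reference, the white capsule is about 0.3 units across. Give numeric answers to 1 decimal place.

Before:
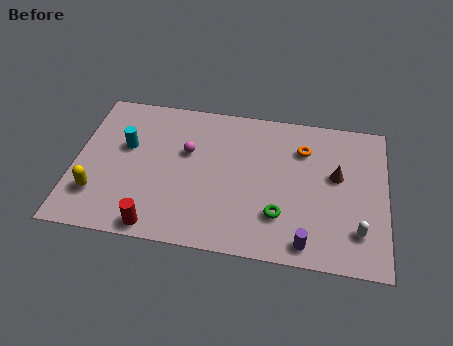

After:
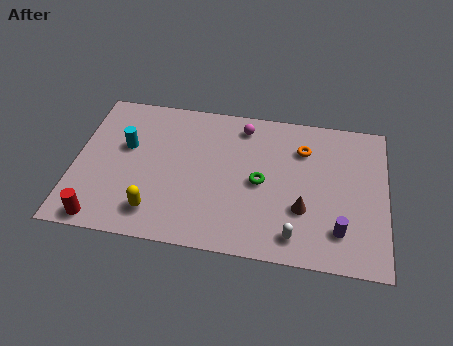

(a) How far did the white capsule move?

2.8

From (12.5, 2.0) to (9.8, 1.3), the white capsule covered √(2.7² + 0.7²) ≈ 2.8 units.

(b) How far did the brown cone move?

2.5

The brown cone was near (11.5, 4.9) before and (10.1, 2.8) after, so it travelled √(1.4² + 2.1²) ≈ 2.5 units.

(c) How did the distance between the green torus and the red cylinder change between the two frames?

+2.0

Before: roughly 5.5 units apart; after: 7.5. That's 2.0 units further apart.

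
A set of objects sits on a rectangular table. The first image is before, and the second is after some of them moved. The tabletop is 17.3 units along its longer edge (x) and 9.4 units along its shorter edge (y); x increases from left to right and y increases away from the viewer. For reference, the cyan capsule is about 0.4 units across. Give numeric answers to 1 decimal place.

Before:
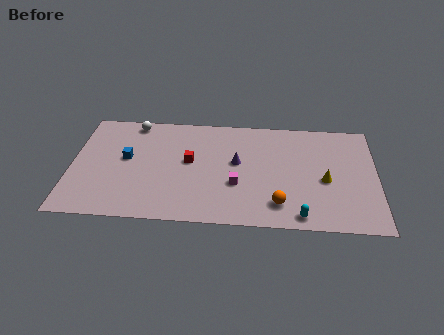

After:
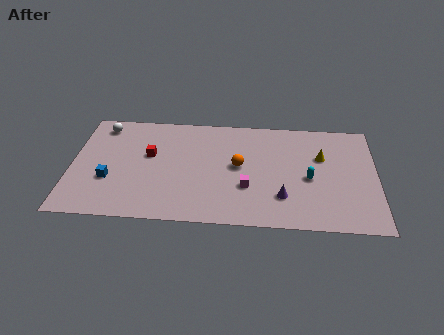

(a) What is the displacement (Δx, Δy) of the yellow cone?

(-0.2, 2.0)

The yellow cone started near (14.4, 4.1) and ended near (14.2, 6.1).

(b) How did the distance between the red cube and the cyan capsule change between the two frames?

+1.6

The distance was about 7.6 in the first image and 9.2 in the second, so they moved 1.6 units further apart.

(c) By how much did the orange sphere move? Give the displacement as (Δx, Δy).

(-2.3, 3.1)

From the two frames, the orange sphere sits at roughly (11.8, 1.9) before and (9.5, 5.0) after.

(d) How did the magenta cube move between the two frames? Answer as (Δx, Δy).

(0.6, -0.2)

The magenta cube started near (9.4, 3.4) and ended near (10.0, 3.2).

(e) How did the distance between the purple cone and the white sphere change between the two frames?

+5.0

The distance was about 6.8 in the first image and 11.8 in the second, so they moved 5.0 units further apart.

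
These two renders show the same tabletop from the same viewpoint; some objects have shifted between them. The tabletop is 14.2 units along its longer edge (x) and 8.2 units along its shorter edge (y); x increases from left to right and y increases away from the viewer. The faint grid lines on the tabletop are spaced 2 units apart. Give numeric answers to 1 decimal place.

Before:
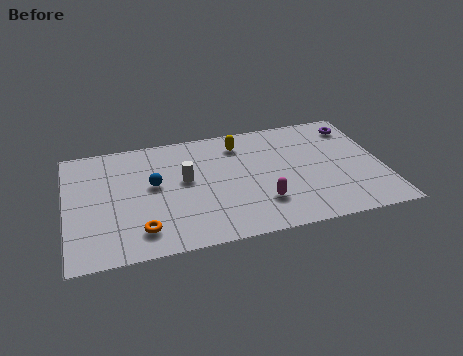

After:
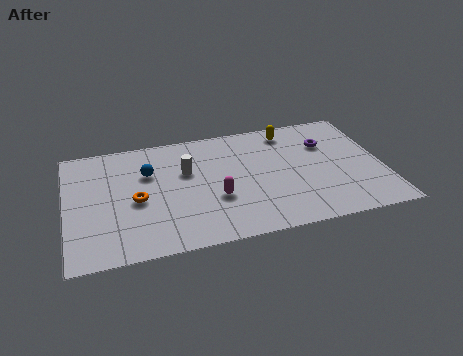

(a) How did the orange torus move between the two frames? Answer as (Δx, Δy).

(-0.1, 2.1)

The orange torus was at about (3.2, 1.6) and moved to about (3.1, 3.7).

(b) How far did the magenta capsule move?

2.2

From (8.6, 2.2) to (6.6, 3.0), the magenta capsule covered √(2.0² + 0.8²) ≈ 2.2 units.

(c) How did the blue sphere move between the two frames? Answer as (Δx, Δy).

(-0.2, 0.9)

The blue sphere was at about (3.9, 4.6) and moved to about (3.7, 5.5).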